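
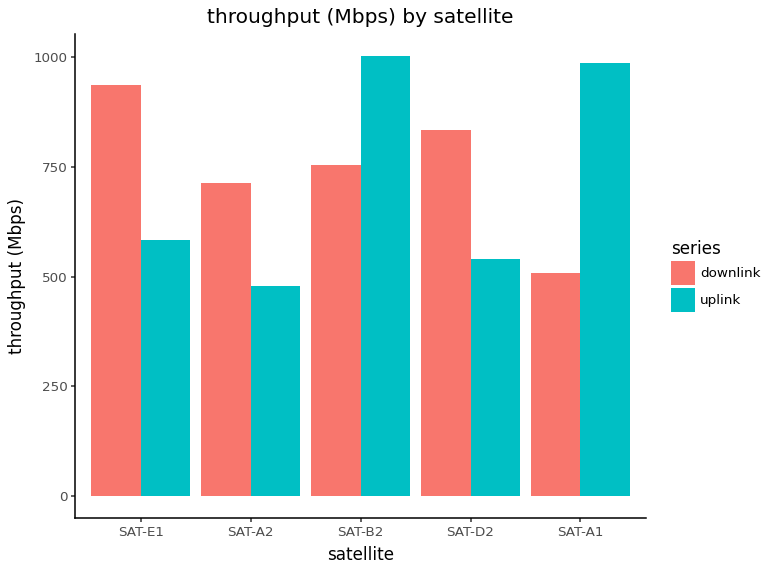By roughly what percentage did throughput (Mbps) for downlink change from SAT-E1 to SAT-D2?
≈ -11.1%

SAT-E1 ≈ 900, SAT-D2 ≈ 800; (800 − 900) / 900 ≈ -11.1%.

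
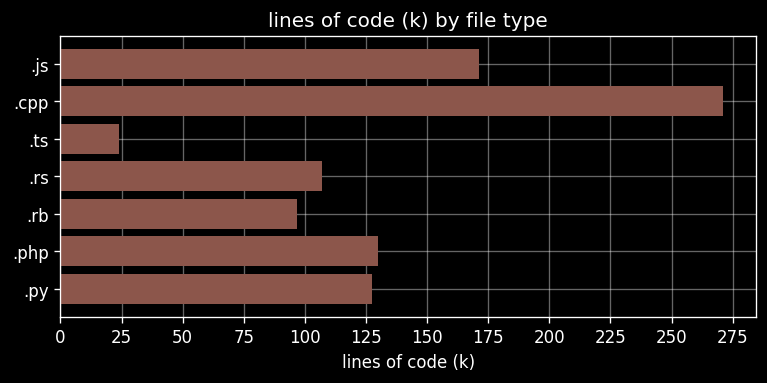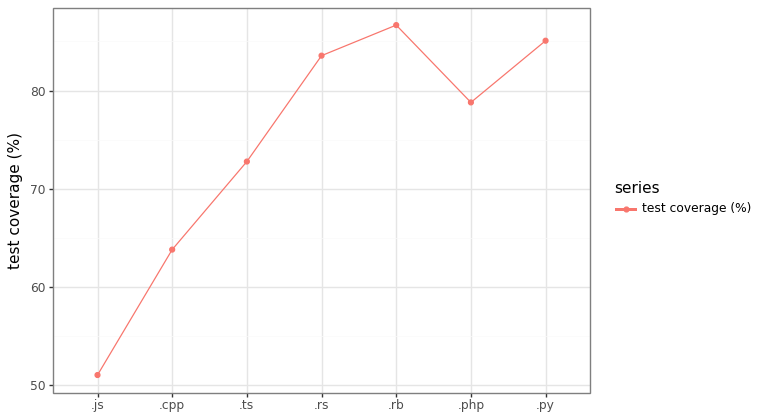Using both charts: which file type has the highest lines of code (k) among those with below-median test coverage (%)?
Chart 2 median test coverage (%) ≈ 80; below-median file types: .js, .cpp, .ts. Among those, .cpp has the highest lines of code (k) (≈ 275).

.cpp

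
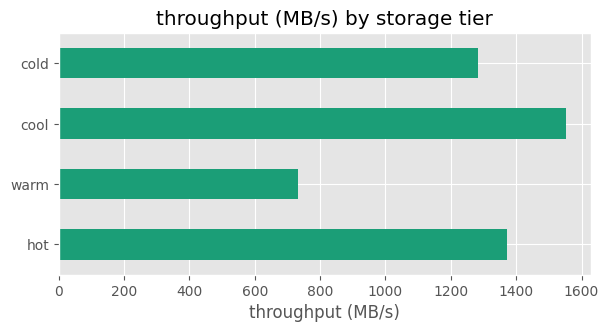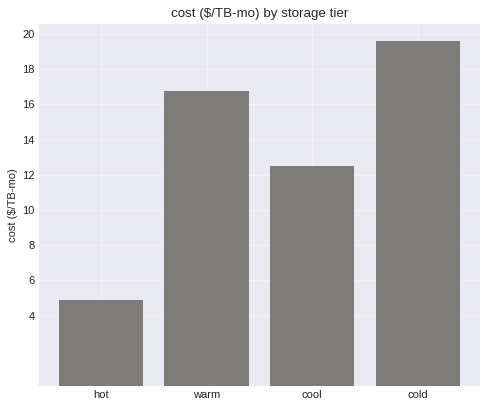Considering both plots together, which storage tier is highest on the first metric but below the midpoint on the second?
cool

Chart 2 median cost ($/TB-mo) ≈ 14; below-median storage tiers: hot, cool. Among those, cool has the highest throughput (MB/s) (≈ 1600).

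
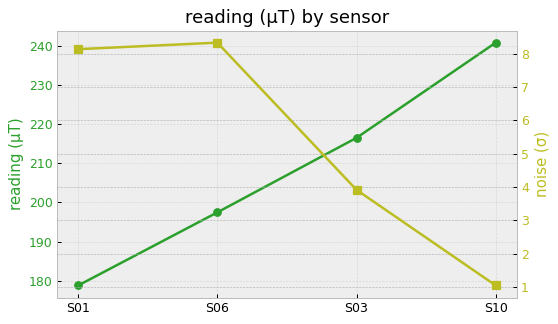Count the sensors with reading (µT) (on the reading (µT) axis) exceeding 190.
Above 190: S06, S03, S10.

3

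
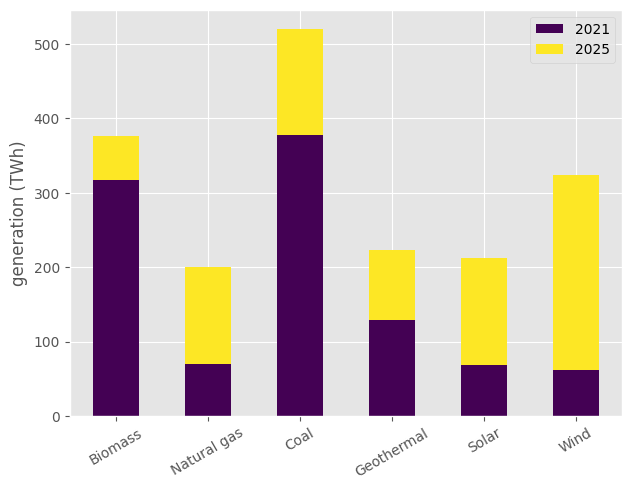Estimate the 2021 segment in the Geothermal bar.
2021 top ≈ 150, bottom ≈ 0; segment ≈ 150.

≈ 150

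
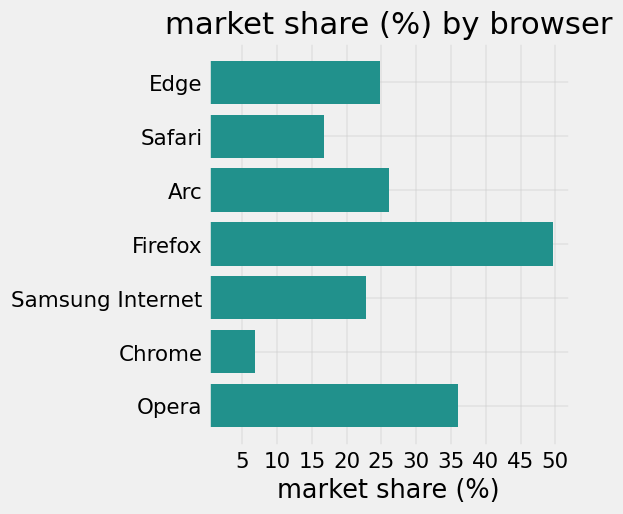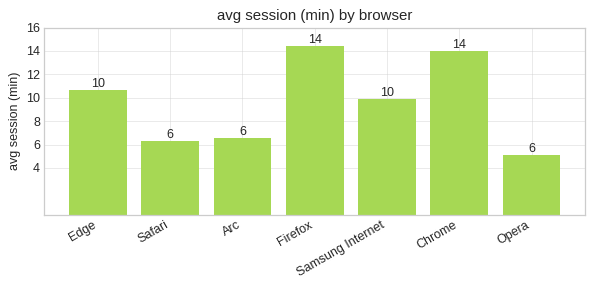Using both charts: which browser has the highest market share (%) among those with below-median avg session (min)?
Opera

Chart 2 median avg session (min) ≈ 10; below-median browsers: Safari, Arc, Opera. Among those, Opera has the highest market share (%) (≈ 35).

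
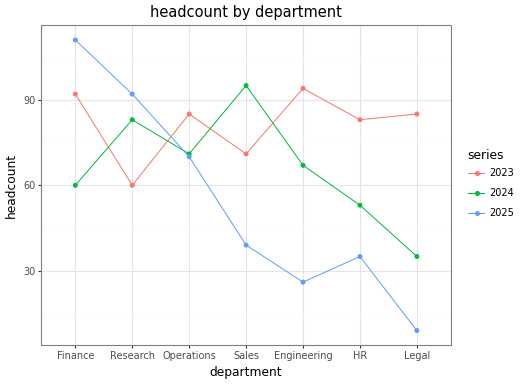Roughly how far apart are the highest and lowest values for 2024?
≈ 60

Max Sales ≈ 100, min Legal ≈ 40; range ≈ 60.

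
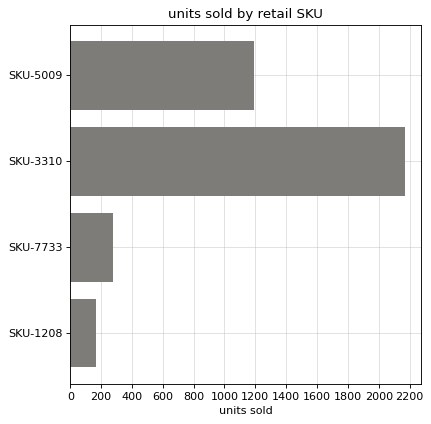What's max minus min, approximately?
Max SKU-3310 ≈ 2200, min SKU-1208 ≈ 200; range ≈ 2000.

≈ 2000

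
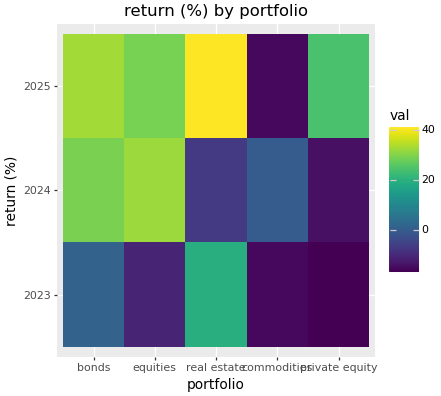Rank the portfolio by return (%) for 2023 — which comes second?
Top 3 for 2023: real estate ≈ 20, bonds ≈ 0, equities ≈ -10.

bonds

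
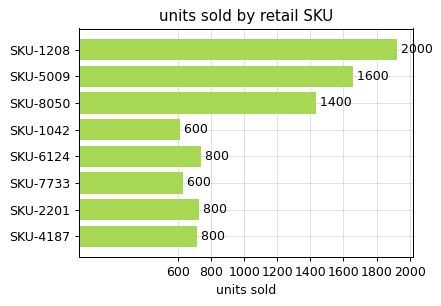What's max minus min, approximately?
≈ 1400

Max SKU-1208 ≈ 2000, min SKU-1042 ≈ 600; range ≈ 1400.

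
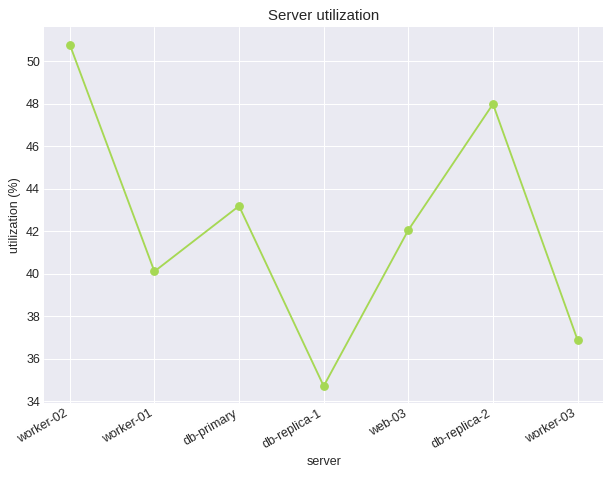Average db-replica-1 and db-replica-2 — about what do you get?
(34 + 48) / 2 ≈ 41.

≈ 41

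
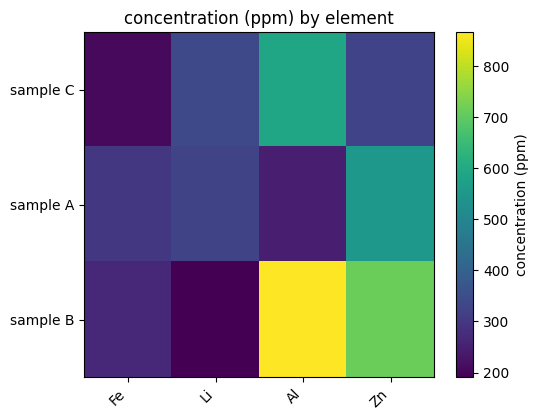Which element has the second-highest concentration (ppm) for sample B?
Zn

Top 3 for sample B: Al ≈ 900, Zn ≈ 700, Fe ≈ 300.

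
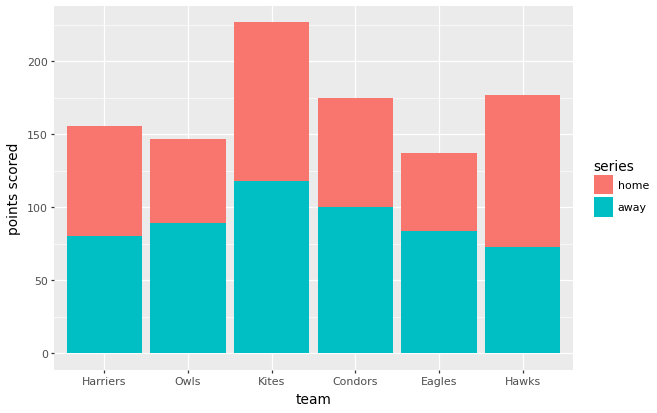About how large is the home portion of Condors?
home top ≈ 180, bottom ≈ 100; segment ≈ 80.

≈ 80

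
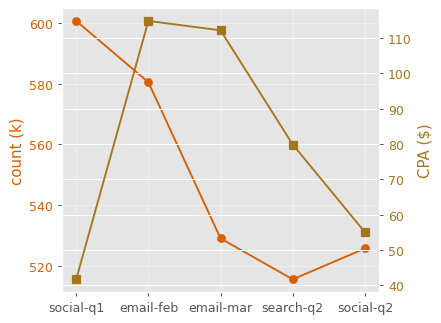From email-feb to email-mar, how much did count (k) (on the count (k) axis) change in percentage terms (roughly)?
≈ -8.6%

email-feb ≈ 580, email-mar ≈ 530; (530 − 580) / 580 ≈ -8.6%.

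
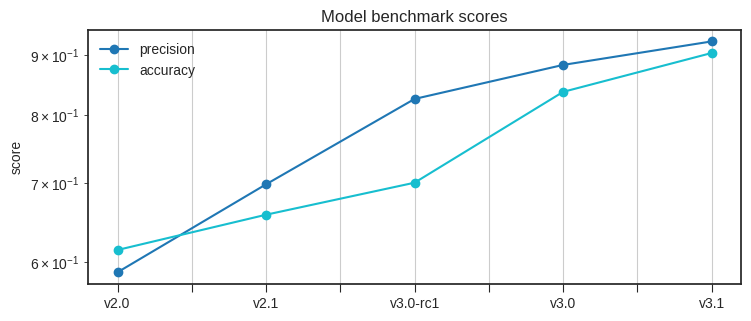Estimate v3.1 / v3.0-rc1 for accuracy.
≈ 1.29×

v3.1 ≈ 0.90, v3.0-rc1 ≈ 0.70; 0.90/0.70 ≈ 1.29.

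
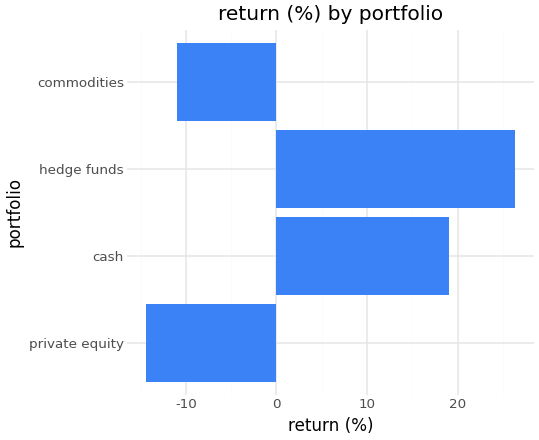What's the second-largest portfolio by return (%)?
cash

Top 3: hedge funds ≈ 25, cash ≈ 20, commodities ≈ -10.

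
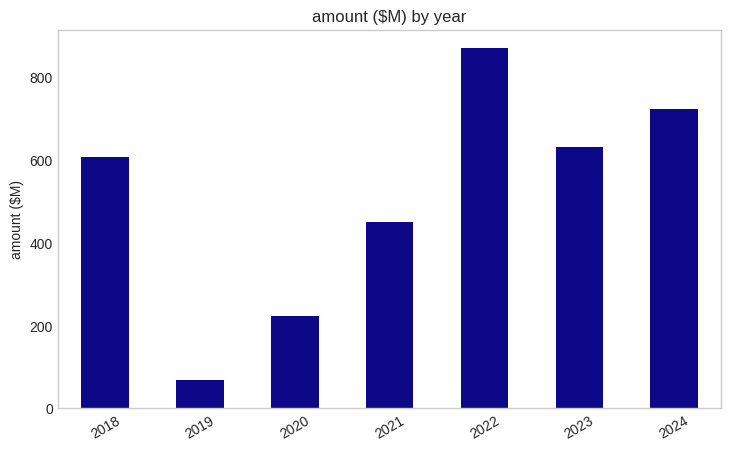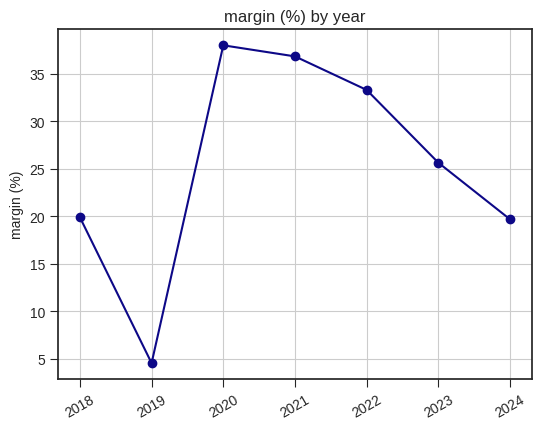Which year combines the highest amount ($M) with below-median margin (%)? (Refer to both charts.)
Chart 2 median margin (%) ≈ 25; below-median years: 2018, 2019, 2024. Among those, 2024 has the highest amount ($M) (≈ 700).

2024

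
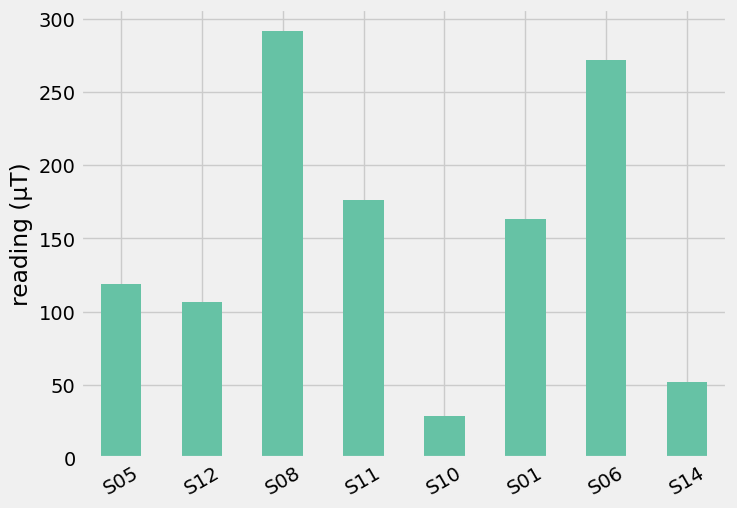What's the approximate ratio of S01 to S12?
≈ 1.75×

S01 ≈ 175, S12 ≈ 100; 175/100 ≈ 1.75.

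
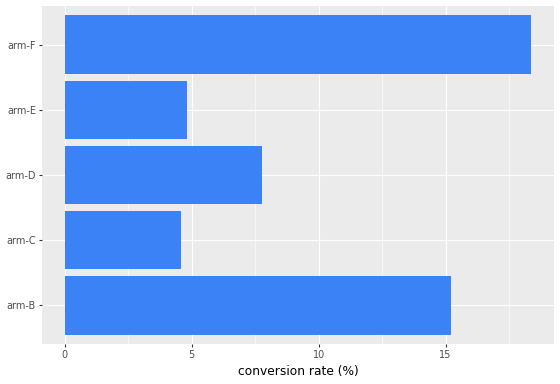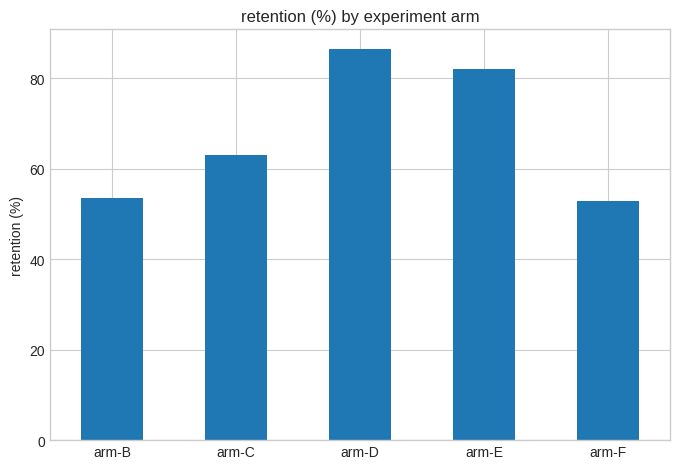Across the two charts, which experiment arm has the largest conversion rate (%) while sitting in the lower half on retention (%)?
arm-F

Chart 2 median retention (%) ≈ 60; below-median experiment arms: arm-B, arm-F. Among those, arm-F has the highest conversion rate (%) (≈ 18).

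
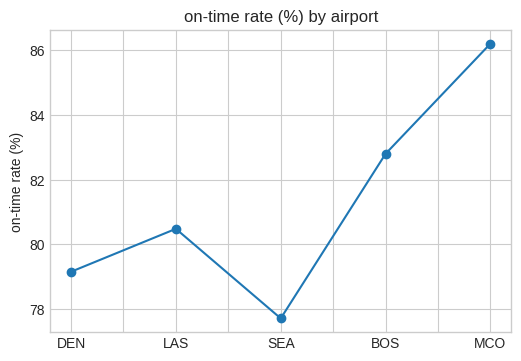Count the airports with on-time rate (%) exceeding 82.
Above 82: BOS, MCO.

2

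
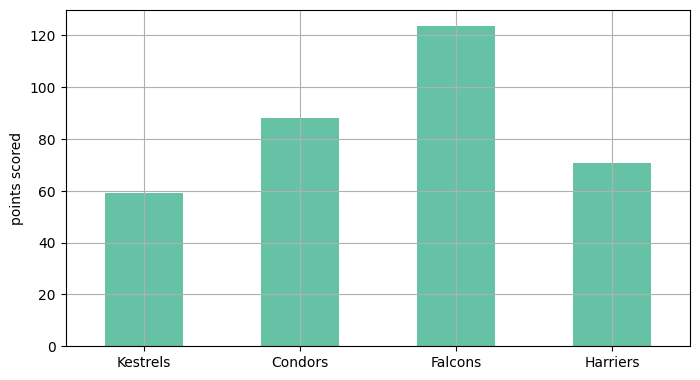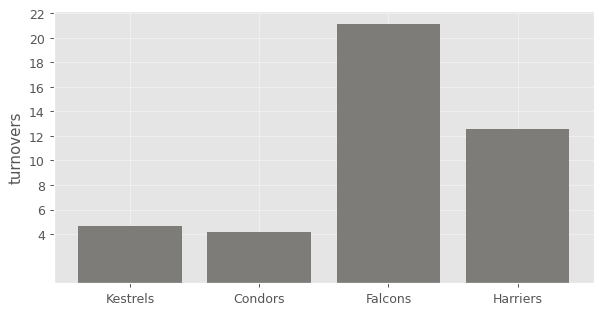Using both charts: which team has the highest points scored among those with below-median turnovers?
Chart 2 median turnovers ≈ 8; below-median teams: Kestrels, Condors. Among those, Condors has the highest points scored (≈ 80).

Condors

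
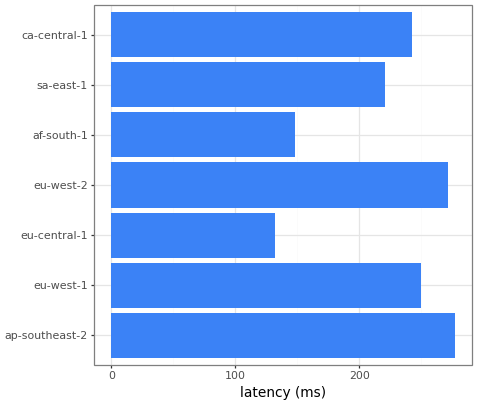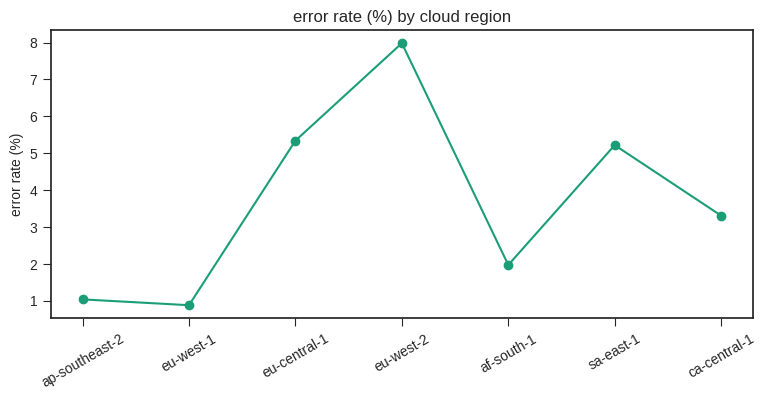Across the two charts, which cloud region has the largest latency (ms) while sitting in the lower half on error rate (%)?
Chart 2 median error rate (%) ≈ 3; below-median cloud regions: ap-southeast-2, eu-west-1, af-south-1. Among those, ap-southeast-2 has the highest latency (ms) (≈ 300).

ap-southeast-2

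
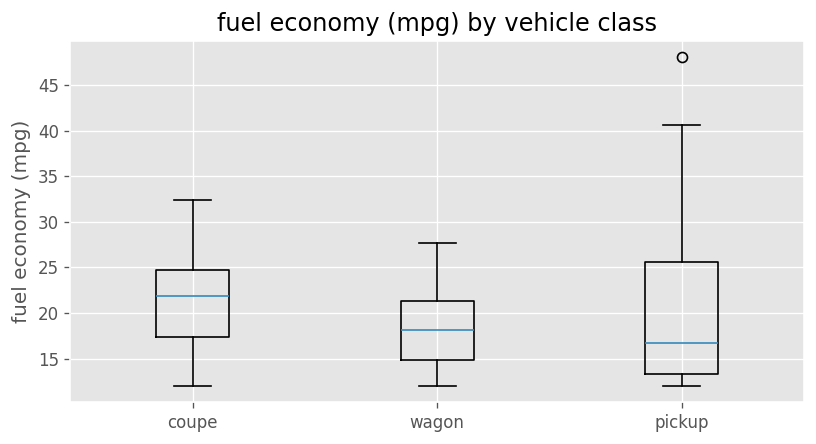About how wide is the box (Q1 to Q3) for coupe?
≈ 7.2

Q3 ≈ 24.6, Q1 ≈ 17.4; IQR ≈ 7.2.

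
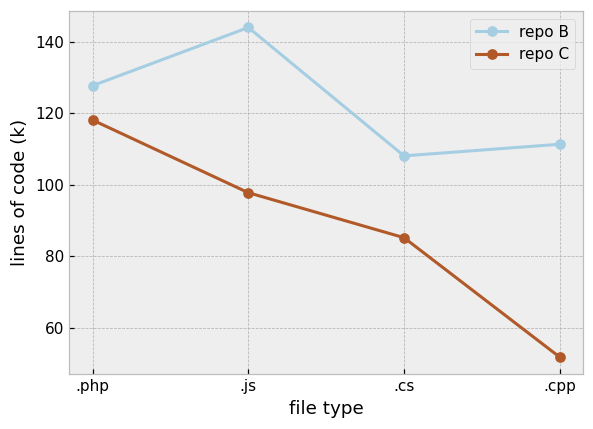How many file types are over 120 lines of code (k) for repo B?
2

Above 120: .php, .js.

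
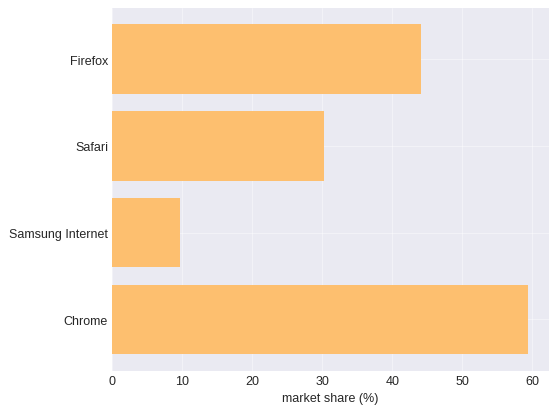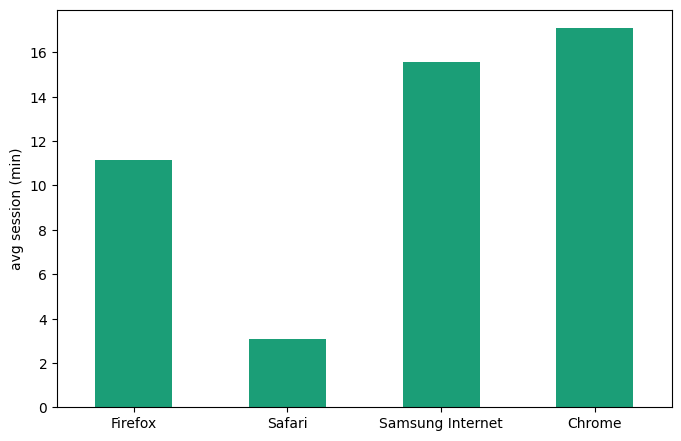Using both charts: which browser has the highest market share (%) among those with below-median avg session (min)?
Firefox

Chart 2 median avg session (min) ≈ 14; below-median browsers: Firefox, Safari. Among those, Firefox has the highest market share (%) (≈ 40).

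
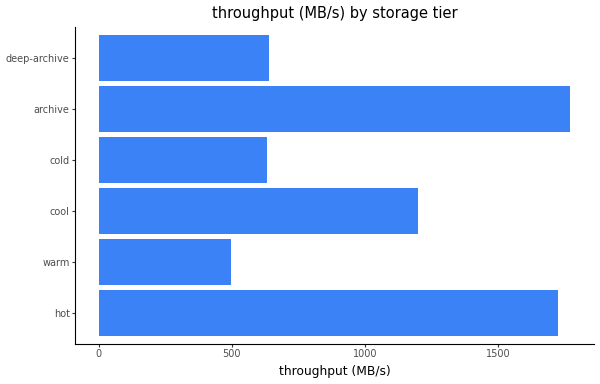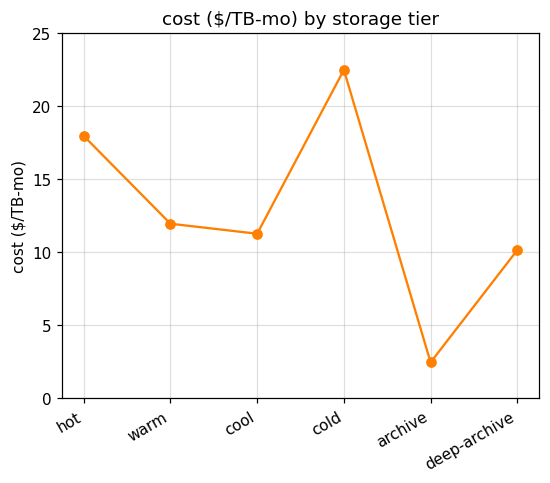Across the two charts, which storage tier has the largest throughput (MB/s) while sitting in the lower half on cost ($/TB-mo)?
archive

Chart 2 median cost ($/TB-mo) ≈ 10; below-median storage tiers: cool, archive, deep-archive. Among those, archive has the highest throughput (MB/s) (≈ 1800).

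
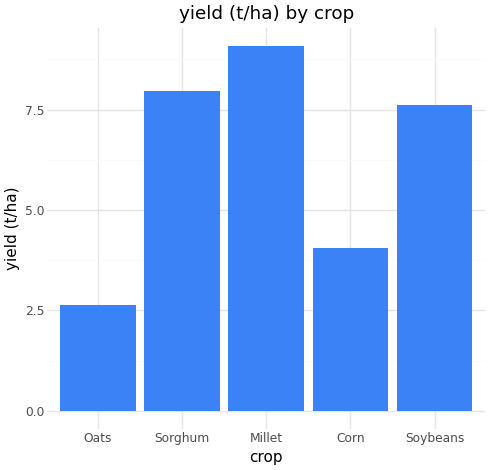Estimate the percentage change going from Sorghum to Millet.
Sorghum ≈ 8, Millet ≈ 9; (9 − 8) / 8 ≈ +12.5%.

≈ +12.5%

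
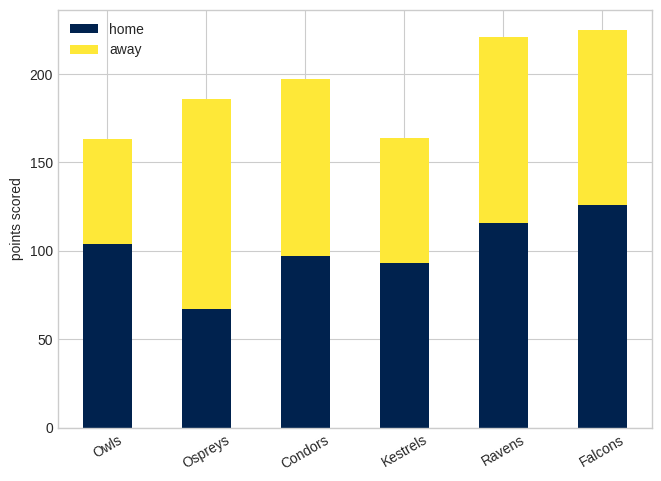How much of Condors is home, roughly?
≈ 100

home top ≈ 100, bottom ≈ 0; segment ≈ 100.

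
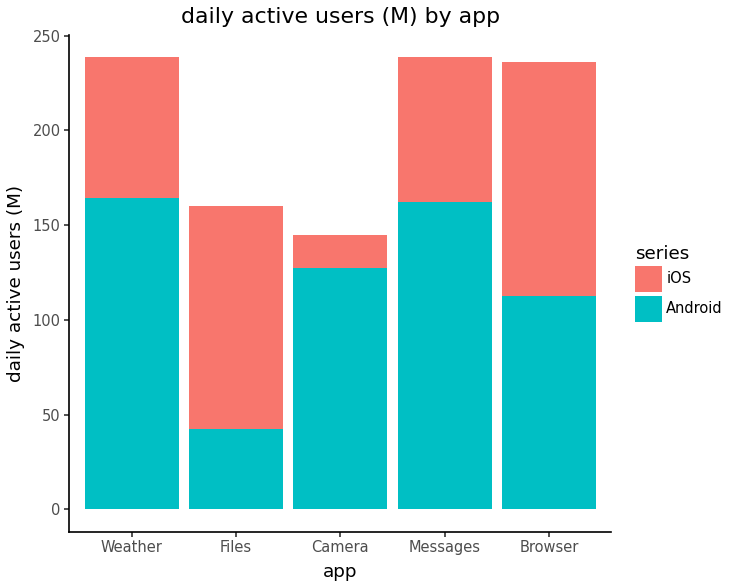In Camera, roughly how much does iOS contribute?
≈ 20

iOS top ≈ 140, bottom ≈ 120; segment ≈ 20.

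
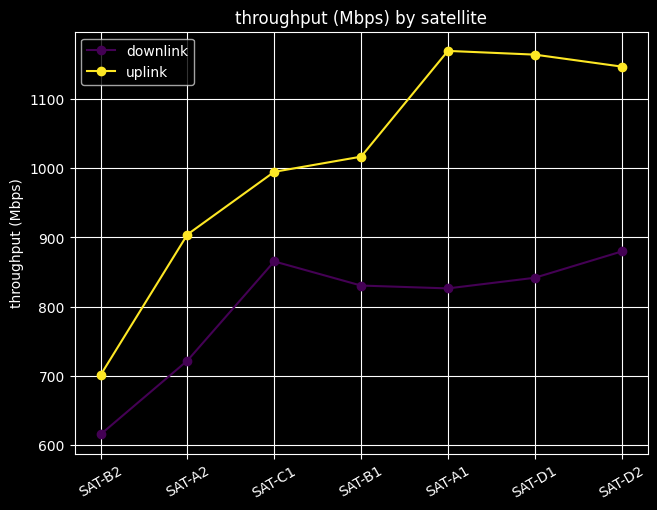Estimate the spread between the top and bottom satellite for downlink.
≈ 300

Max SAT-D2 ≈ 900, min SAT-B2 ≈ 600; range ≈ 300.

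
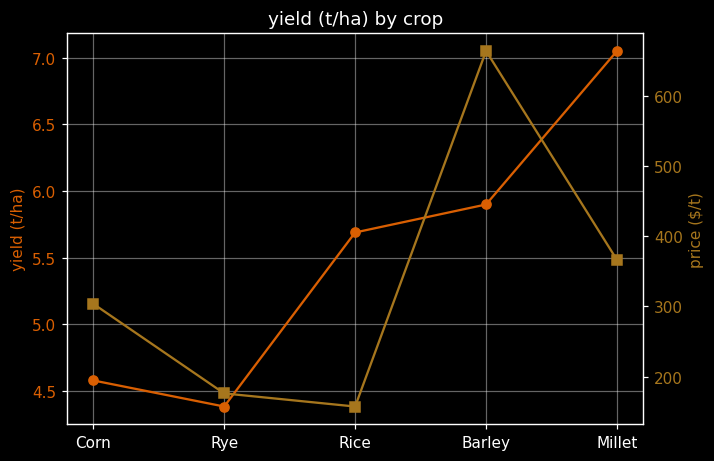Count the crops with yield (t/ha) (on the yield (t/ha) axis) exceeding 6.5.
Above 6.5: Millet.

1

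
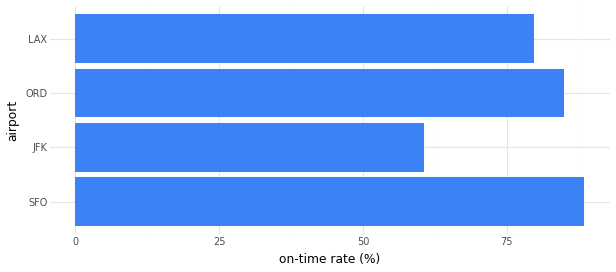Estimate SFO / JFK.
≈ 1.5×

SFO ≈ 90, JFK ≈ 60; 90/60 ≈ 1.5.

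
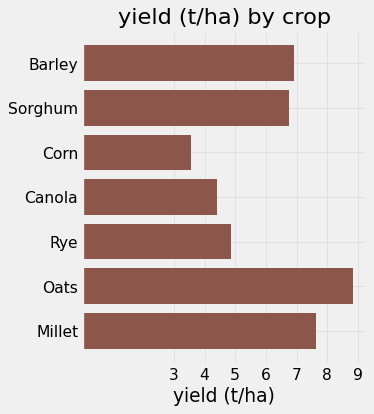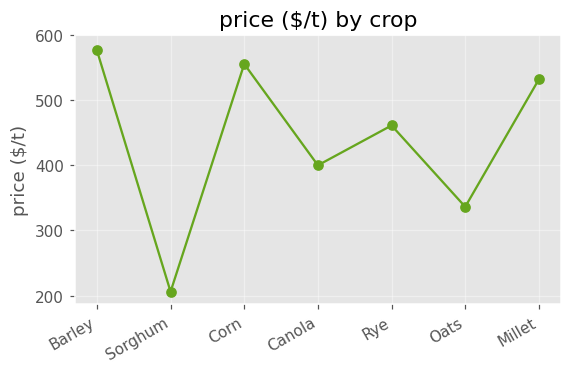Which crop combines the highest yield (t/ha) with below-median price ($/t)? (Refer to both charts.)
Oats

Chart 2 median price ($/t) ≈ 500; below-median crops: Sorghum, Canola, Oats. Among those, Oats has the highest yield (t/ha) (≈ 9).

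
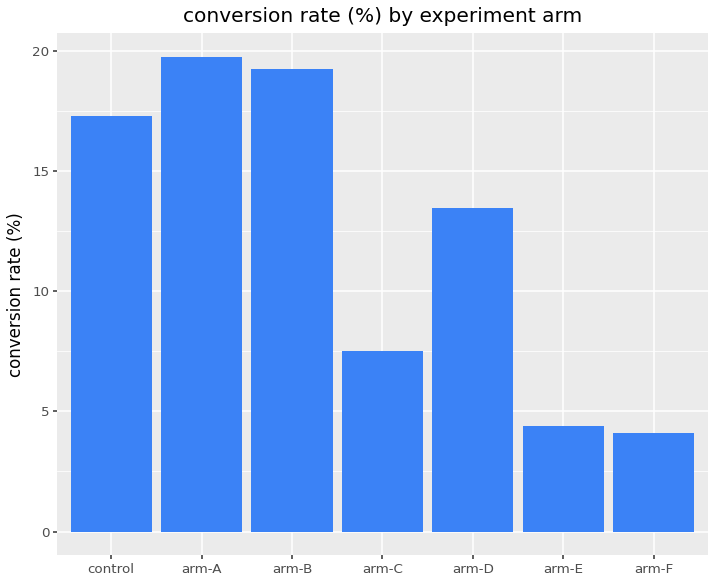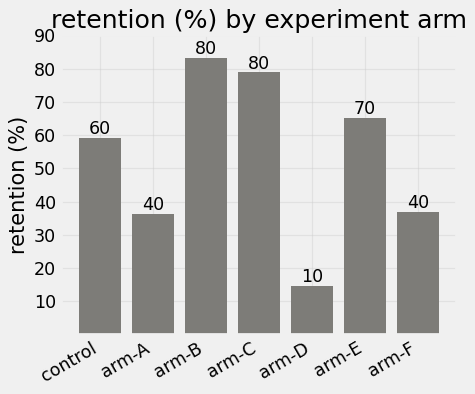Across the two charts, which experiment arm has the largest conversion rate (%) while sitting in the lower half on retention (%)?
arm-A

Chart 2 median retention (%) ≈ 60; below-median experiment arms: arm-A, arm-D, arm-F. Among those, arm-A has the highest conversion rate (%) (≈ 20).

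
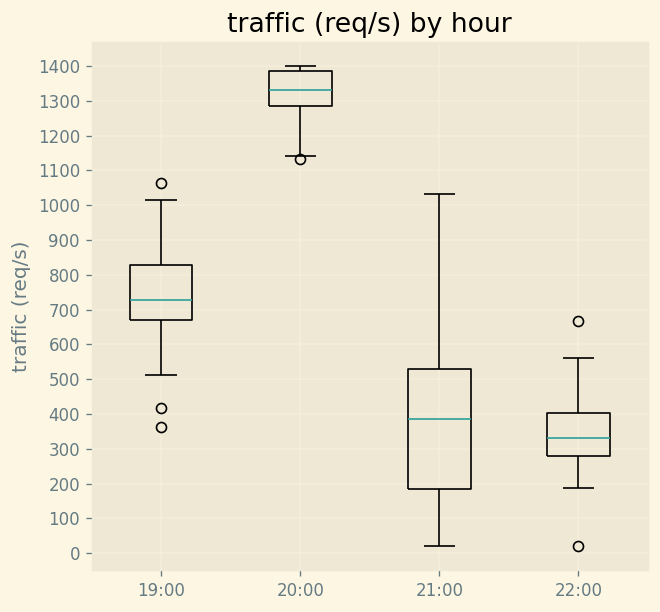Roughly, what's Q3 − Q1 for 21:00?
≈ 300

Q3 ≈ 500, Q1 ≈ 200; IQR ≈ 300.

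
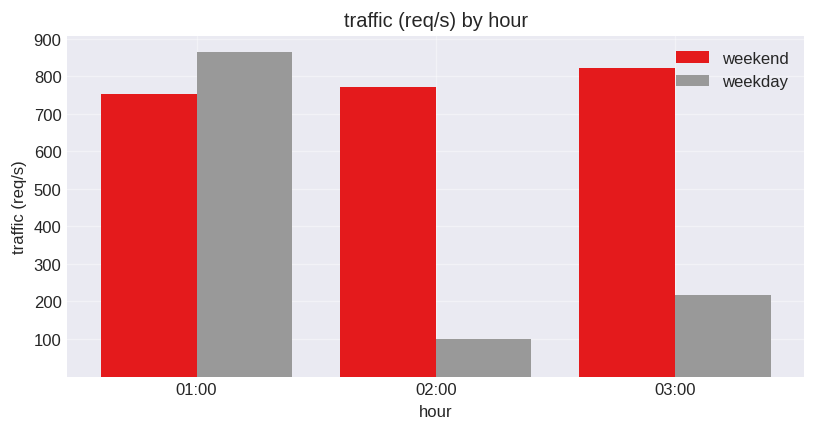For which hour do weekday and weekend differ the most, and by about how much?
02:00, ≈ 700 req/s

02:00: weekday ≈ 100, weekend ≈ 800 → gap ≈ 700. Next-largest (03:00) is only ≈ 600.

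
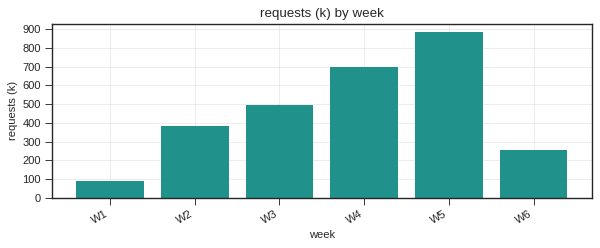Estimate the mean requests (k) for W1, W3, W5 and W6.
≈ 450

(100 + 500 + 900 + 300) / 4 ≈ 450.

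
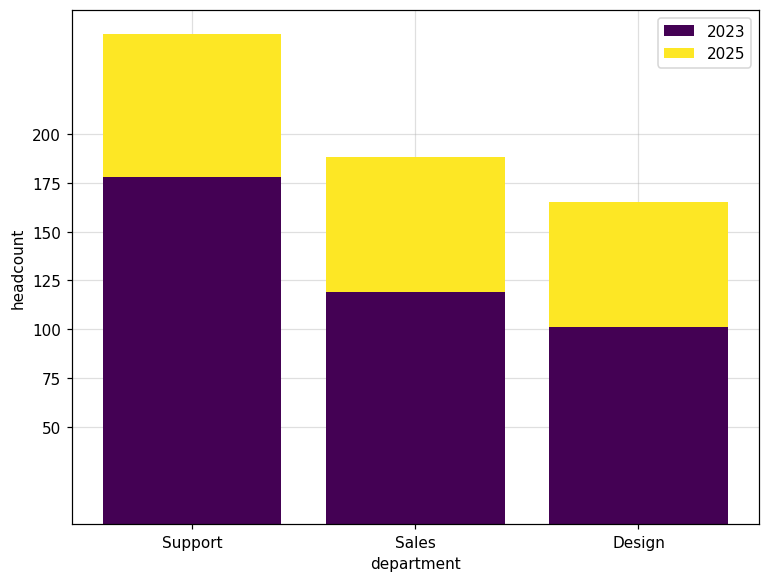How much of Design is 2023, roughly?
≈ 100

2023 top ≈ 100, bottom ≈ 0; segment ≈ 100.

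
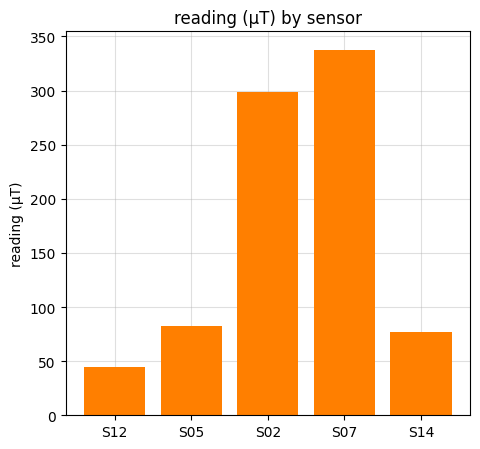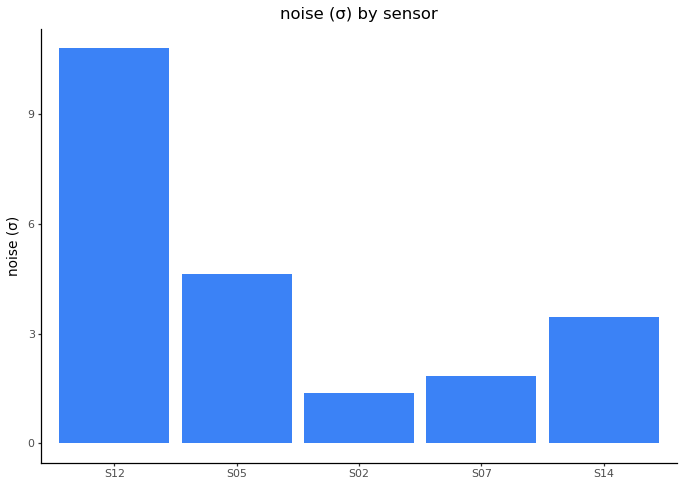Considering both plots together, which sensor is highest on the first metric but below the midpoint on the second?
Chart 2 median noise (σ) ≈ 3; below-median sensors: S02, S07. Among those, S07 has the highest reading (µT) (≈ 350).

S07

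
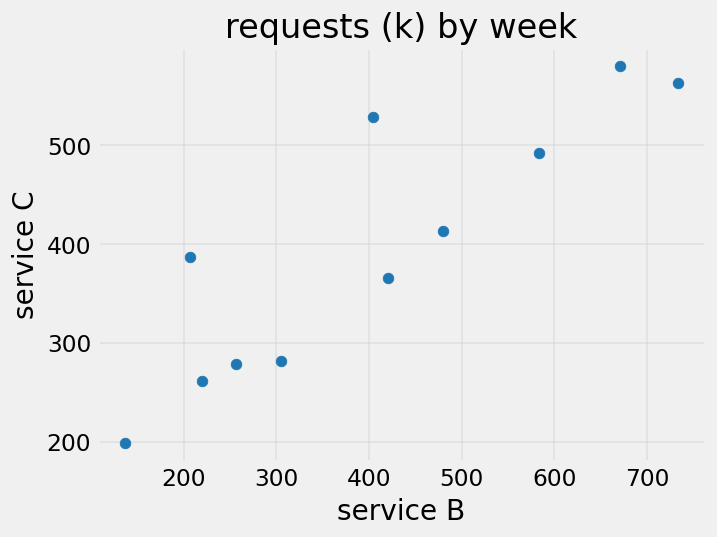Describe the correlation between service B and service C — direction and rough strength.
positive, strong

Points are positively correlated; strong (|r| ≈ 0.9).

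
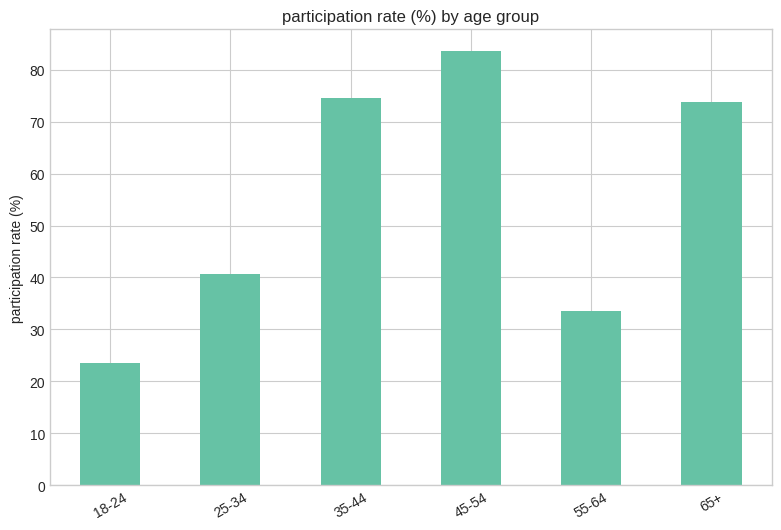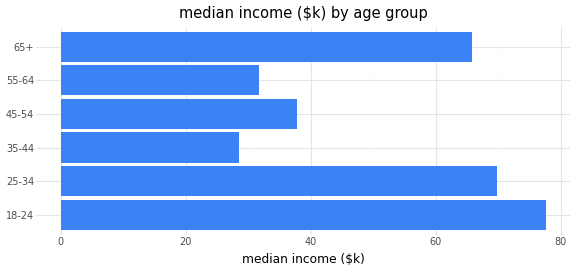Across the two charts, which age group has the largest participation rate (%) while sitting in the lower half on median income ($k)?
Chart 2 median median income ($k) ≈ 50; below-median age groups: 35-44, 45-54, 55-64. Among those, 45-54 has the highest participation rate (%) (≈ 80).

45-54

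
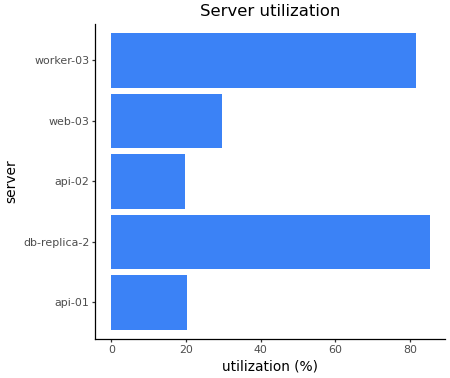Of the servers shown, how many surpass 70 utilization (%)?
2

Above 70: db-replica-2, worker-03.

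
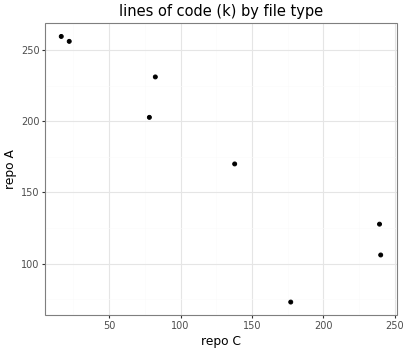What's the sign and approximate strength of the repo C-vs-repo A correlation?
negative, strong

Points are negatively correlated; strong (|r| ≈ 0.9).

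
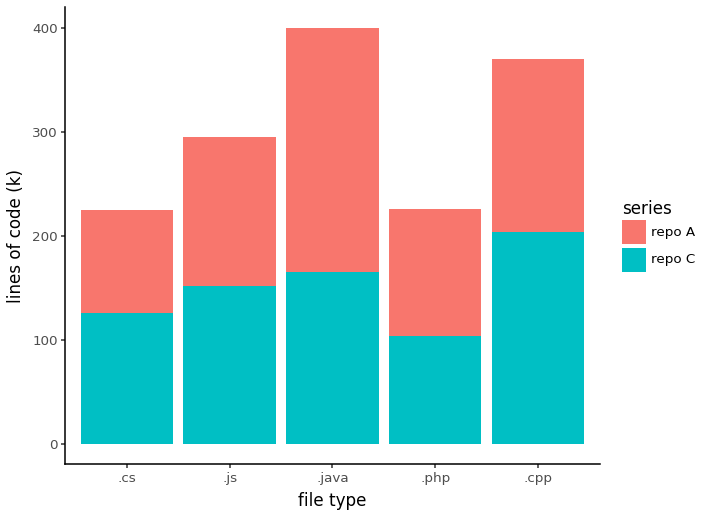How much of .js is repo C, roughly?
repo C top ≈ 150, bottom ≈ 0; segment ≈ 150.

≈ 150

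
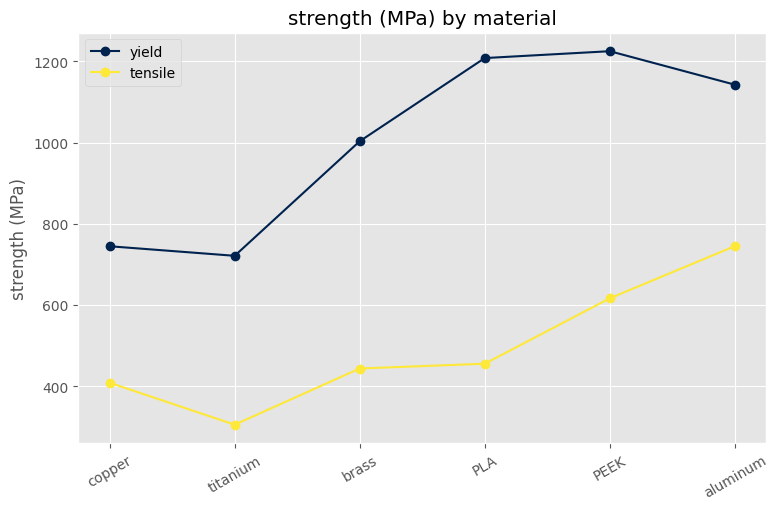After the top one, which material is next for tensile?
Top 3 for tensile: aluminum ≈ 700, PEEK ≈ 600, PLA ≈ 500.

PEEK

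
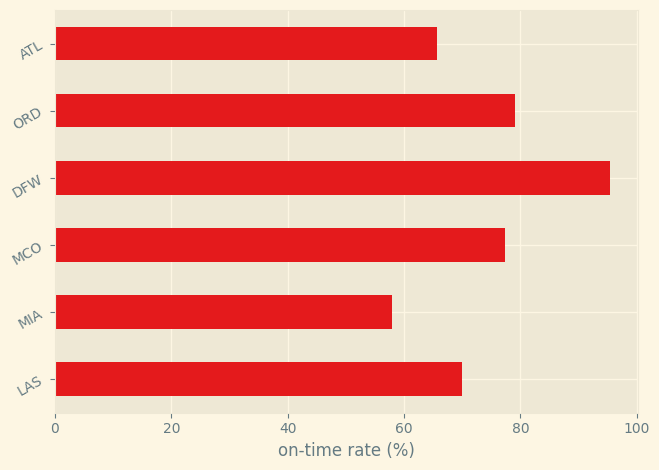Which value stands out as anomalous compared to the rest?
DFW

DFW ≈ 100; the rest sit between ≈ 60 and ≈ 80.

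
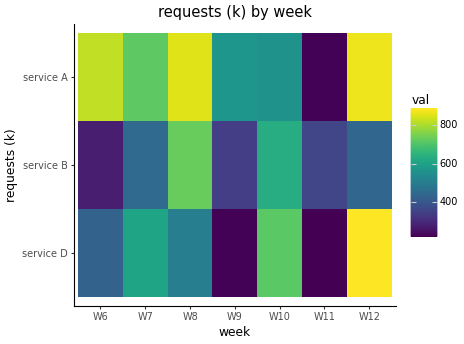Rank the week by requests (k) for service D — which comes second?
W10

Top 3 for service D: W12 ≈ 900, W10 ≈ 700, W7 ≈ 600.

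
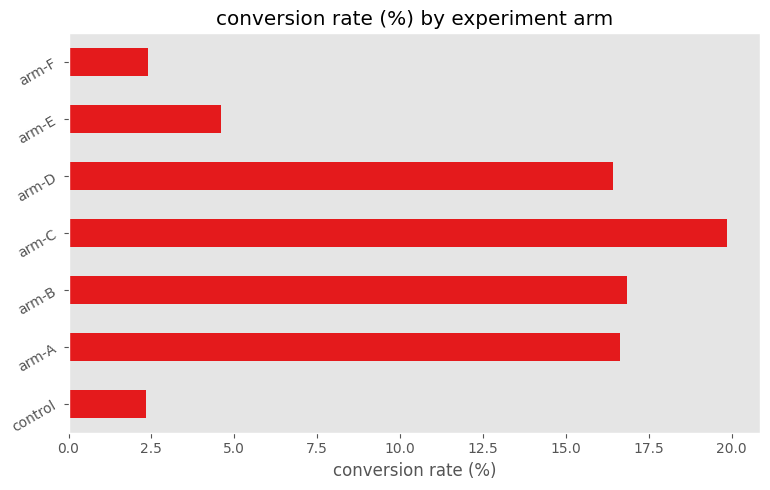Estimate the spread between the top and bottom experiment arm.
Max arm-C ≈ 20, min control ≈ 2; range ≈ 18.

≈ 18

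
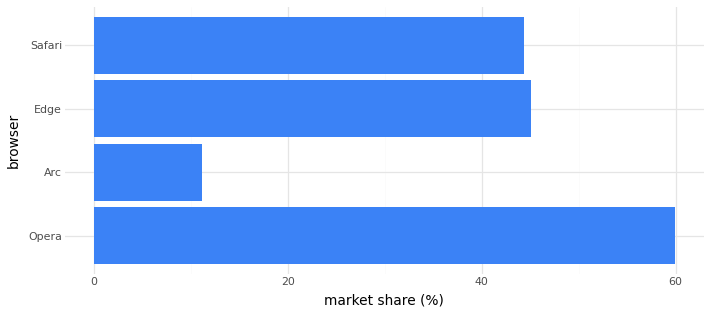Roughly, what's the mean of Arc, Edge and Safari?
(10 + 45 + 45) / 3 ≈ 33.

≈ 33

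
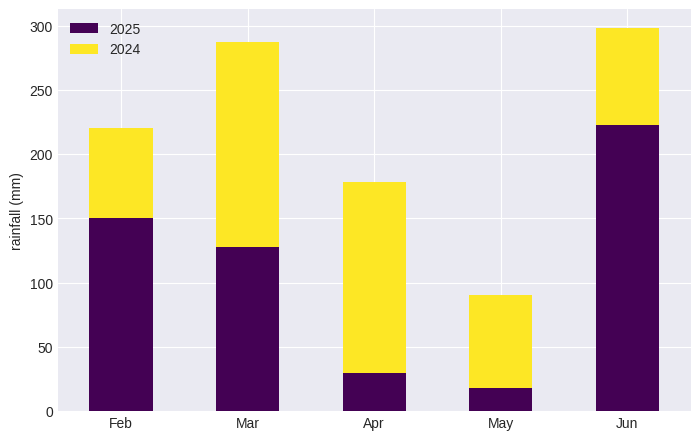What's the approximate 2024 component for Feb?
≈ 75

2024 top ≈ 225, bottom ≈ 150; segment ≈ 75.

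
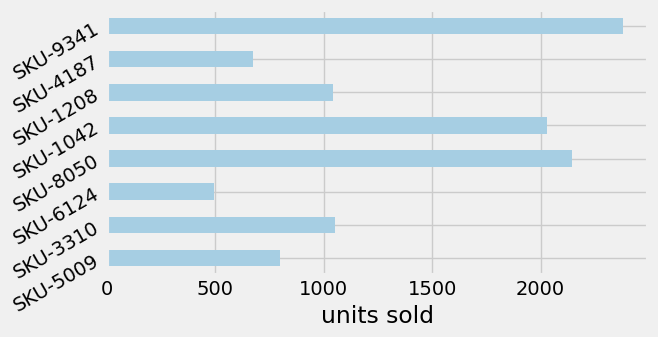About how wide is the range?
≈ 2000

Max SKU-9341 ≈ 2400, min SKU-6124 ≈ 400; range ≈ 2000.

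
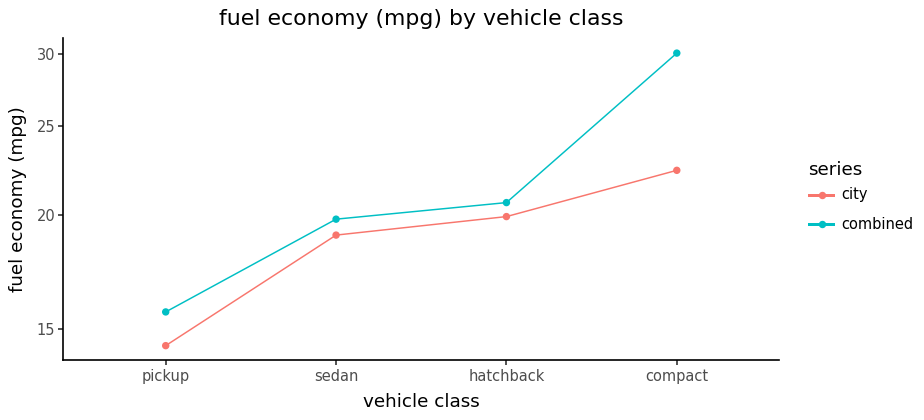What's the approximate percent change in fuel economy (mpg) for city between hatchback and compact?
hatchback ≈ 20, compact ≈ 22; (22 − 20) / 20 ≈ +10%.

≈ +10%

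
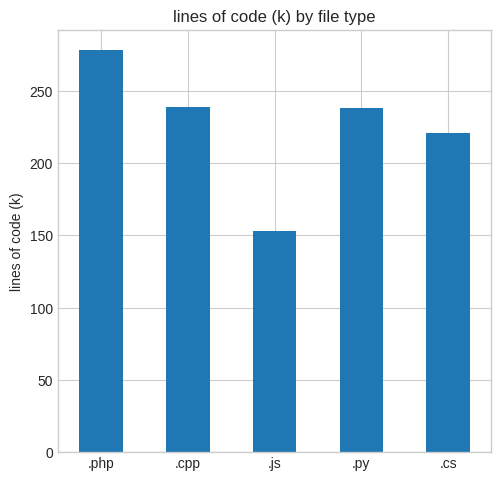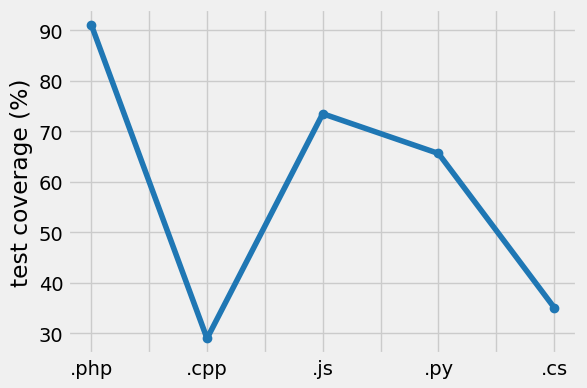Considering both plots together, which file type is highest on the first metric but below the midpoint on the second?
.cpp

Chart 2 median test coverage (%) ≈ 70; below-median file types: .cpp, .cs. Among those, .cpp has the highest lines of code (k) (≈ 250).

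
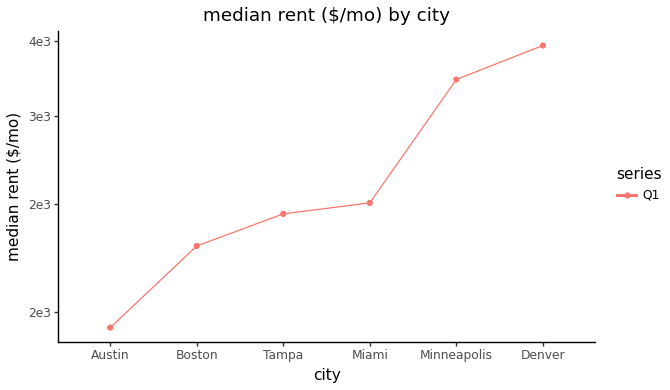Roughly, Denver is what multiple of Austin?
Denver ≈ 3400, Austin ≈ 2000; 3400/2000 ≈ 1.7.

≈ 1.7×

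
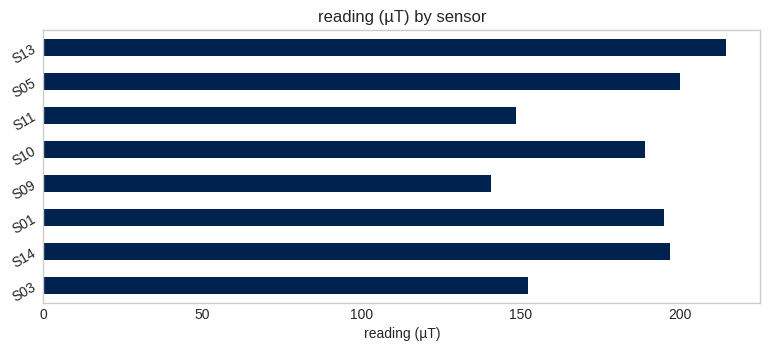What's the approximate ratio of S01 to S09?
S01 ≈ 200, S09 ≈ 140; 200/140 ≈ 1.43.

≈ 1.43×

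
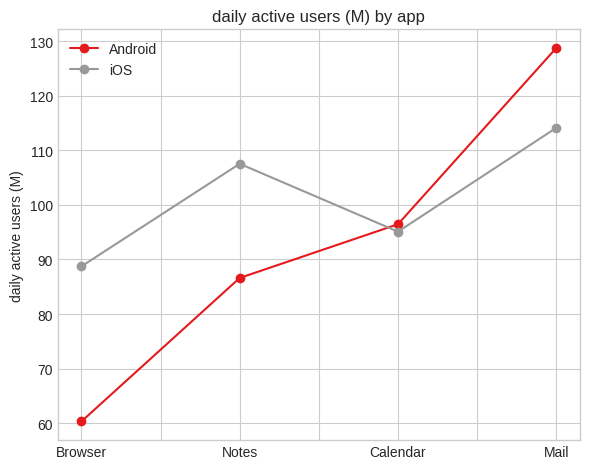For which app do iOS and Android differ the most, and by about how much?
Browser: iOS ≈ 90, Android ≈ 60 → gap ≈ 30. Next-largest (Notes) is only ≈ 20.

Browser, ≈ 30 M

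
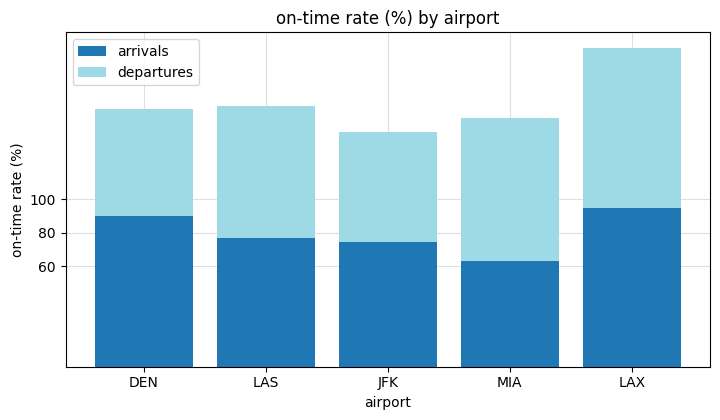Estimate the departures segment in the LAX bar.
≈ 100

departures top ≈ 200, bottom ≈ 100; segment ≈ 100.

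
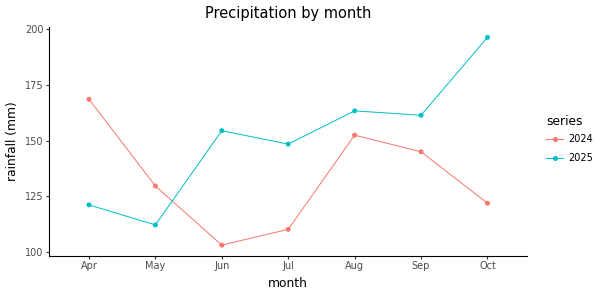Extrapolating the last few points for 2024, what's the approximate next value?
≈ 105

Last three: 150, 140, 120 → slope ≈ -15/step → next ≈ 105.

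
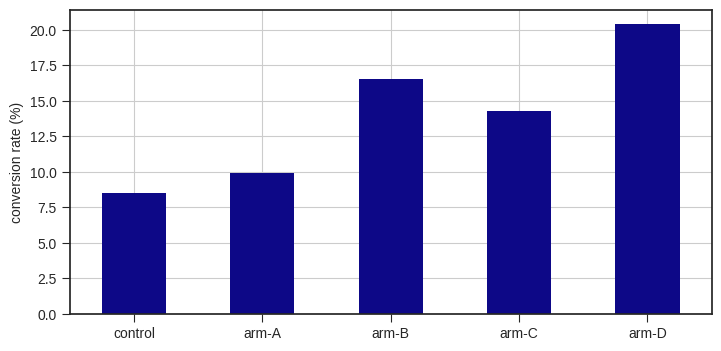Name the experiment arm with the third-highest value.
Top 4: arm-D ≈ 20, arm-B ≈ 16, arm-C ≈ 14, arm-A ≈ 10.

arm-C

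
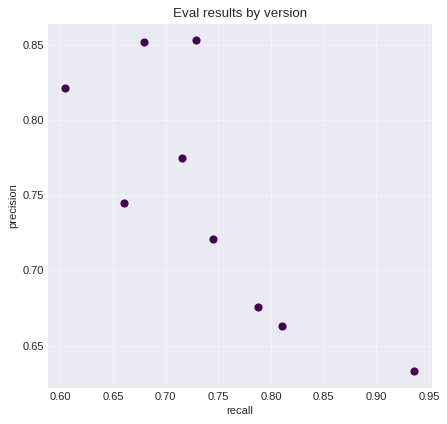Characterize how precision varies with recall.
negative, strong

Points are negatively correlated; strong (|r| ≈ 0.8).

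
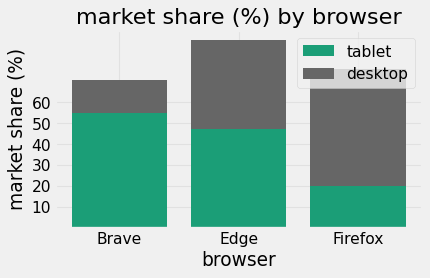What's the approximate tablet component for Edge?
≈ 50

tablet top ≈ 50, bottom ≈ 0; segment ≈ 50.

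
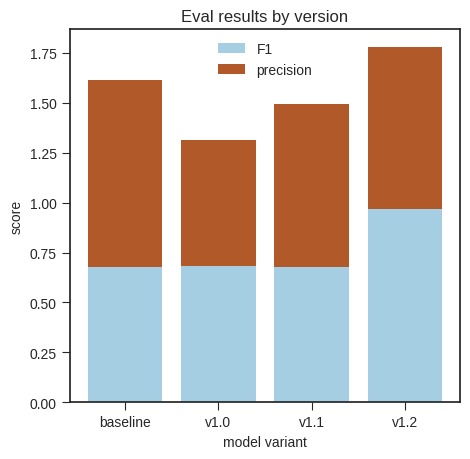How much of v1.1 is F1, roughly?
≈ 0.6

F1 top ≈ 0.6, bottom ≈ 0.0; segment ≈ 0.6.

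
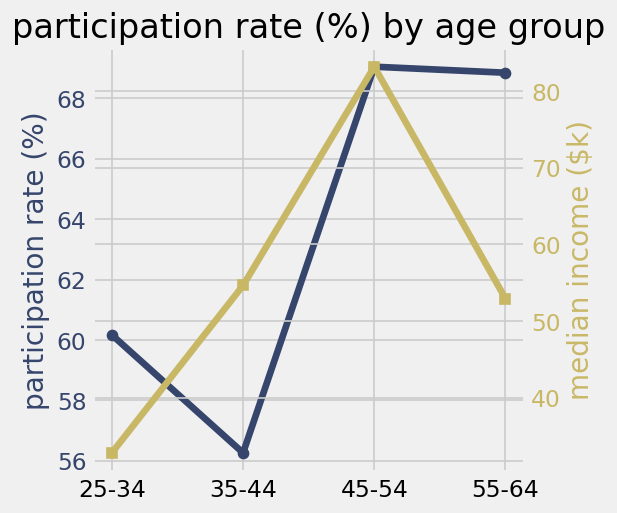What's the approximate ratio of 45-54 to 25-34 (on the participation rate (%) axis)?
45-54 ≈ 70, 25-34 ≈ 60; 70/60 ≈ 1.17.

≈ 1.17×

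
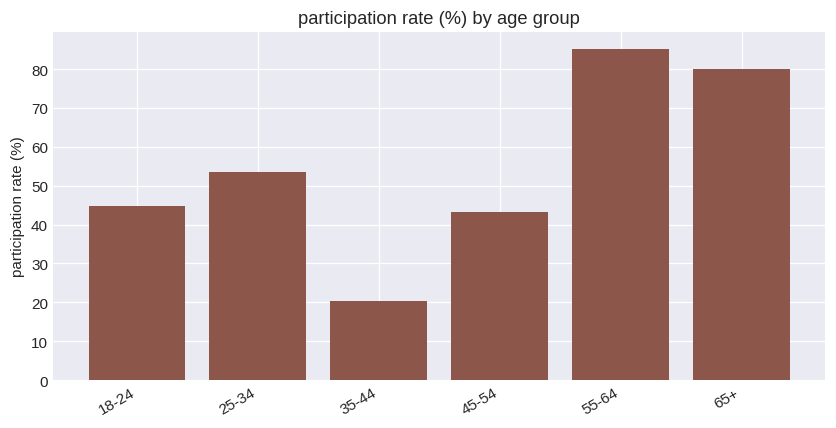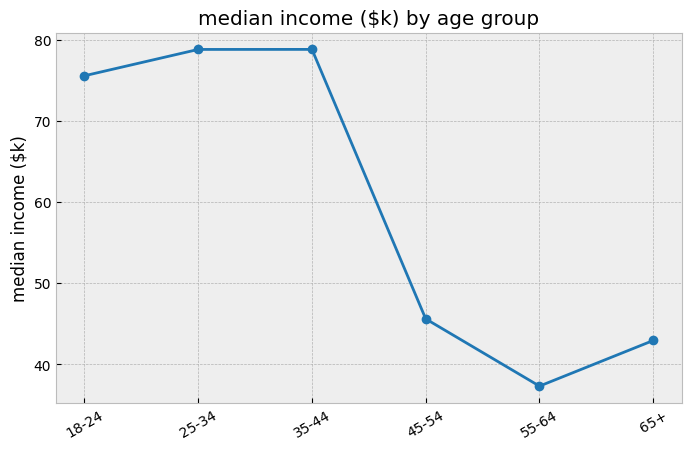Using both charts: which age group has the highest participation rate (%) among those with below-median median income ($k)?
Chart 2 median median income ($k) ≈ 60; below-median age groups: 45-54, 55-64, 65+. Among those, 55-64 has the highest participation rate (%) (≈ 90).

55-64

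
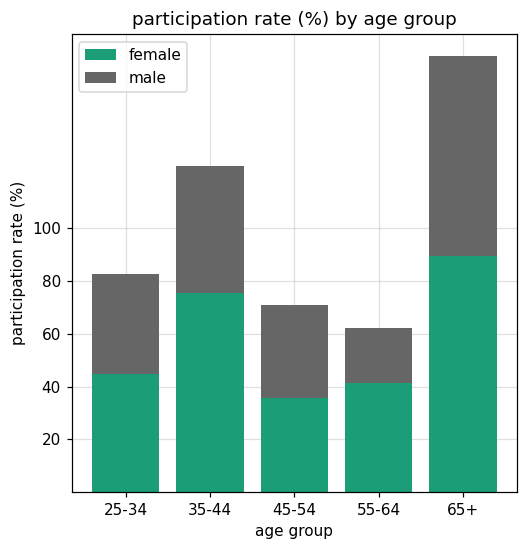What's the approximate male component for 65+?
≈ 80

male top ≈ 160, bottom ≈ 80; segment ≈ 80.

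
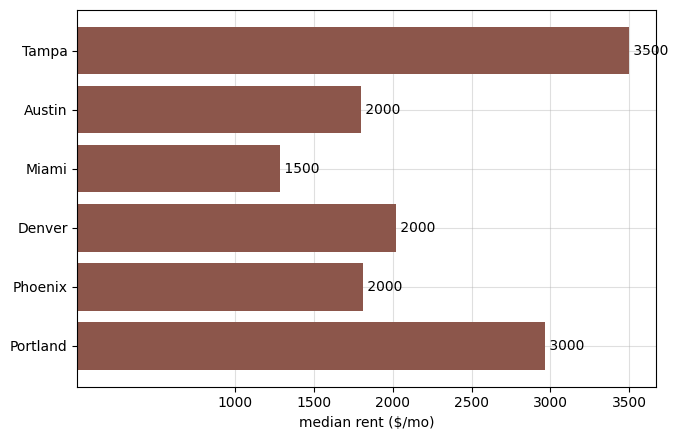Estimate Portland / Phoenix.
≈ 1.5×

Portland ≈ 3000, Phoenix ≈ 2000; 3000/2000 ≈ 1.5.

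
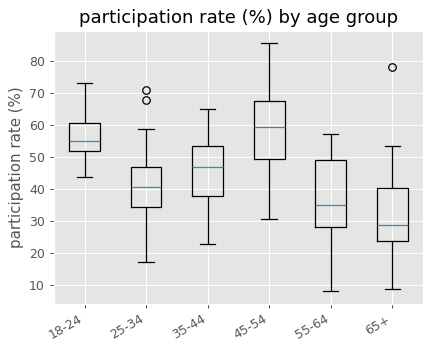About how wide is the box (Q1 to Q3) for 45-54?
≈ 15

Q3 ≈ 65, Q1 ≈ 50; IQR ≈ 15.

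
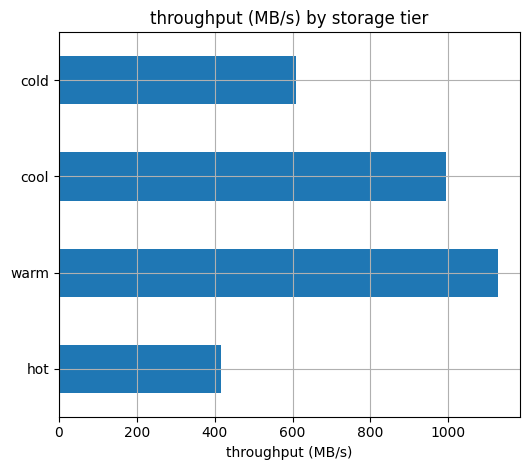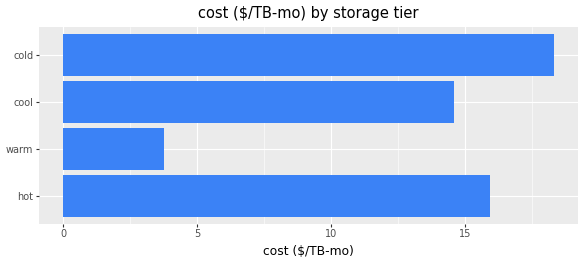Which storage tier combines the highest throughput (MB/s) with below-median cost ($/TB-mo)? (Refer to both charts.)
warm

Chart 2 median cost ($/TB-mo) ≈ 16; below-median storage tiers: warm, cool. Among those, warm has the highest throughput (MB/s) (≈ 1200).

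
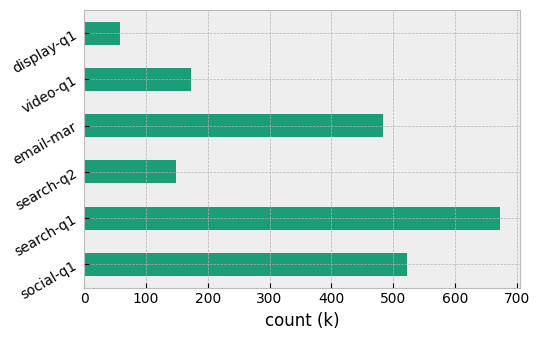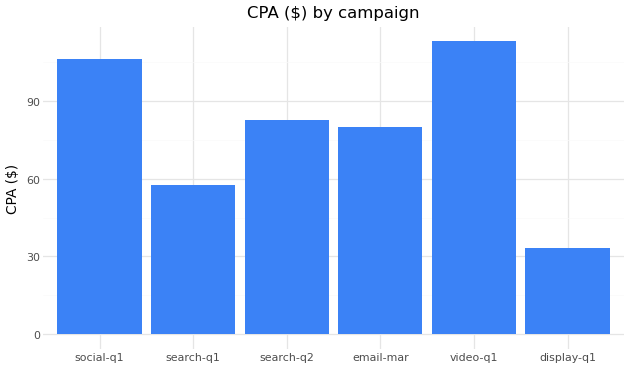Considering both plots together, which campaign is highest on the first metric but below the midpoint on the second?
search-q1

Chart 2 median CPA ($) ≈ 80; below-median campaigns: search-q1, email-mar, display-q1. Among those, search-q1 has the highest count (k) (≈ 700).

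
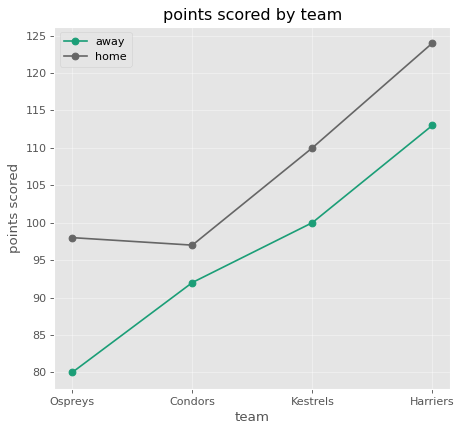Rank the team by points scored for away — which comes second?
Top 3 for away: Harriers ≈ 115, Kestrels ≈ 100, Condors ≈ 90.

Kestrels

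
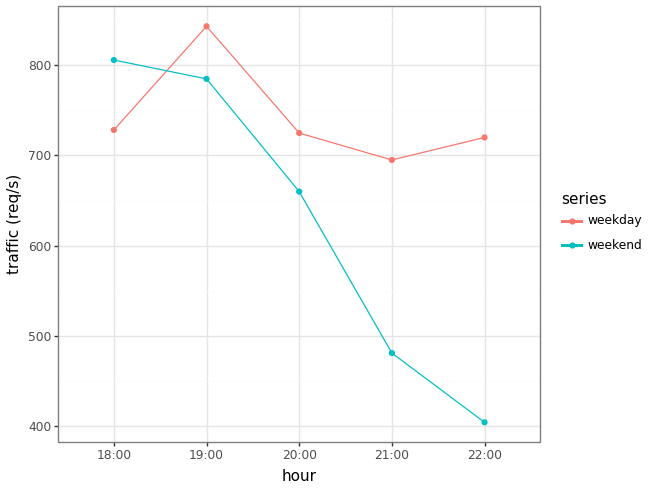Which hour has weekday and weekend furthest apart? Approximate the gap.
22:00: weekday ≈ 700, weekend ≈ 400 → gap ≈ 300. Next-largest (21:00) is only ≈ 200.

22:00, ≈ 300 req/s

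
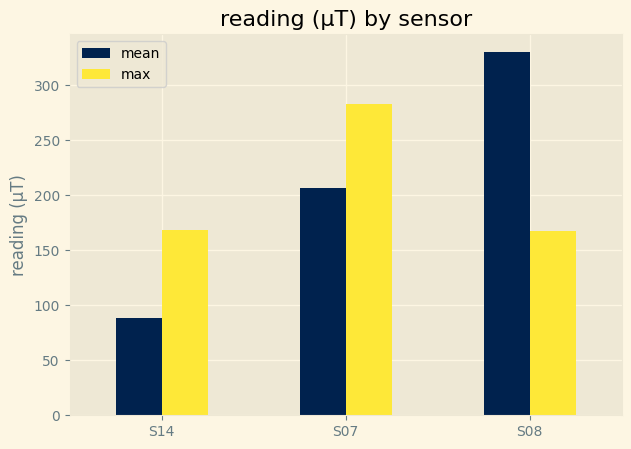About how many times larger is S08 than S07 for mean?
S08 ≈ 350, S07 ≈ 200; 350/200 ≈ 1.75.

≈ 1.75×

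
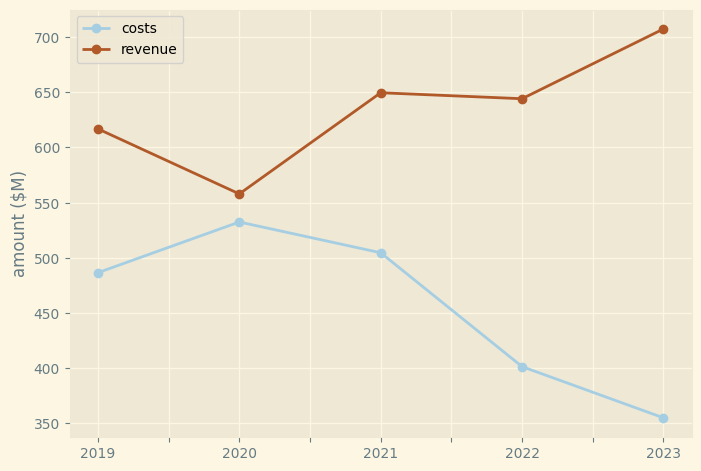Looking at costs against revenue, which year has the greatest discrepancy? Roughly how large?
2023: costs ≈ 350, revenue ≈ 700 → gap ≈ 350. Next-largest (2022) is only ≈ 250.

2023, ≈ 350 $M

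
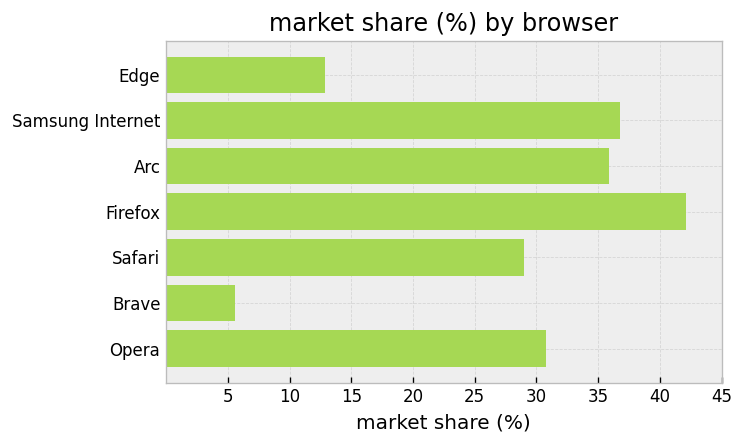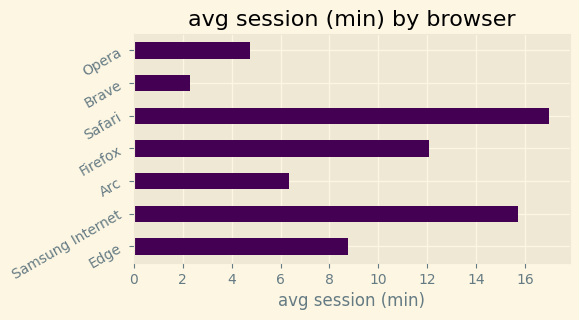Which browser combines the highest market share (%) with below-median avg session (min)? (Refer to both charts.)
Chart 2 median avg session (min) ≈ 8; below-median browsers: Arc, Brave, Opera. Among those, Arc has the highest market share (%) (≈ 35).

Arc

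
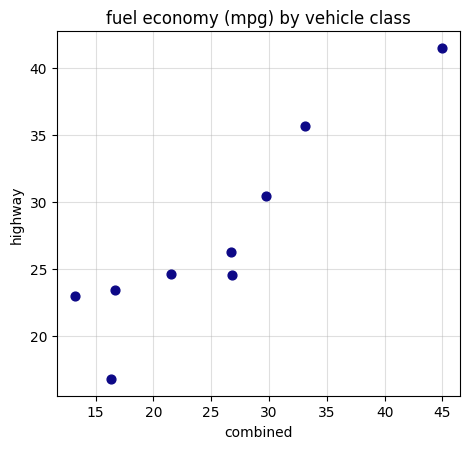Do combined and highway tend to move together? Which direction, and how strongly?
positive, strong

Points are positively correlated; strong (|r| ≈ 0.9).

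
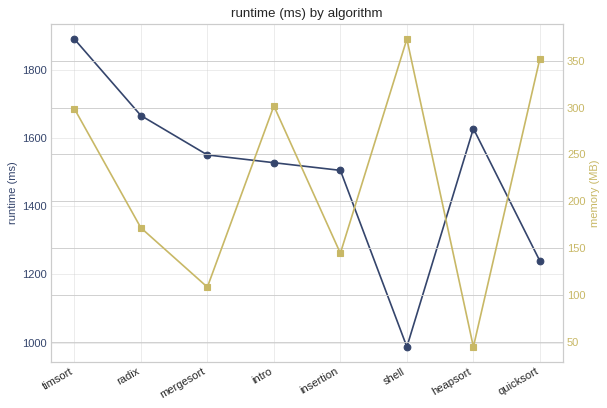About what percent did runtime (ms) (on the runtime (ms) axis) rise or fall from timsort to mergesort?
≈ -15.8%

timsort ≈ 1900, mergesort ≈ 1600; (1600 − 1900) / 1900 ≈ -15.8%.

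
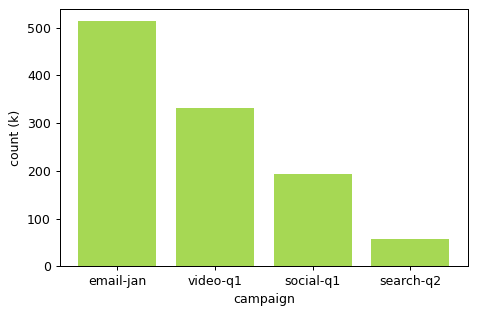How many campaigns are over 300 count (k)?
2

Above 300: email-jan, video-q1.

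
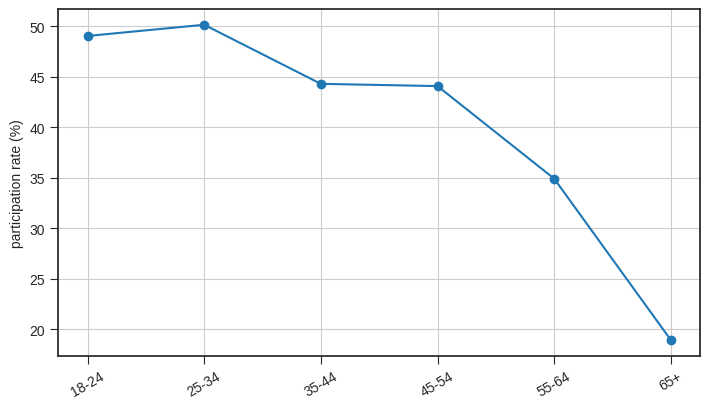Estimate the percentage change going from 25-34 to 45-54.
≈ -10%

25-34 ≈ 50, 45-54 ≈ 45; (45 − 50) / 50 ≈ -10%.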